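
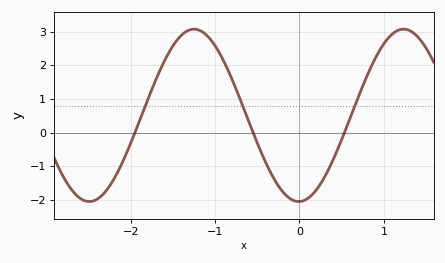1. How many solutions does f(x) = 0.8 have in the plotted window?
3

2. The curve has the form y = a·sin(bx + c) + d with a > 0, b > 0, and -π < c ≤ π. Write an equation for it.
y = 2.56sin(2.53x - 1.55) + 0.51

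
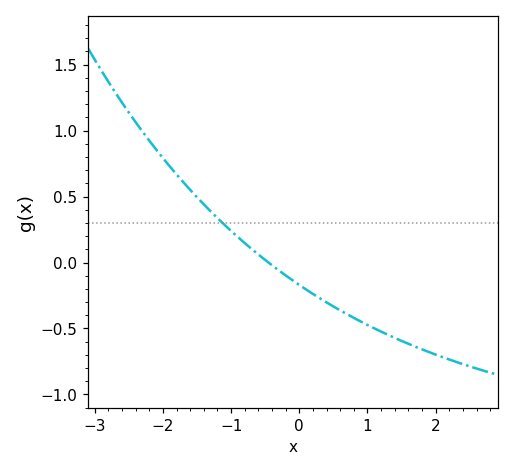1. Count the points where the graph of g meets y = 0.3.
1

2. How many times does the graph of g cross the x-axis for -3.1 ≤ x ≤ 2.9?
1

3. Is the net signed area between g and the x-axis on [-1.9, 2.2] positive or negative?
negative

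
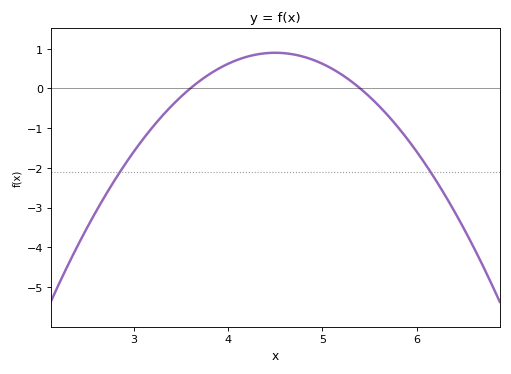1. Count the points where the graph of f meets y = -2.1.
2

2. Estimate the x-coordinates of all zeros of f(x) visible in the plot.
3.6, 5.4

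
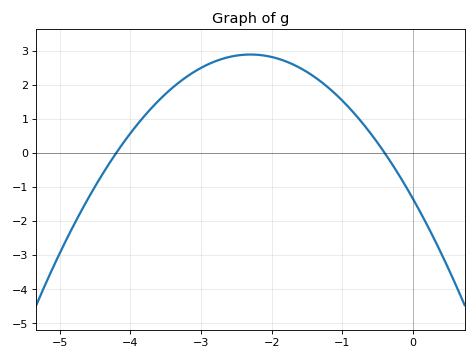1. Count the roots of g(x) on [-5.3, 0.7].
2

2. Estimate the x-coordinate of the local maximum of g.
-2.3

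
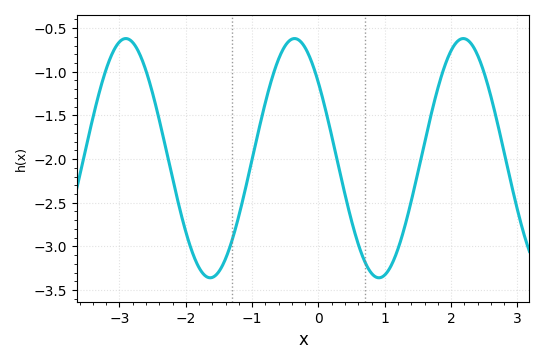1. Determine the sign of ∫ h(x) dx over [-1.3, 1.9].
negative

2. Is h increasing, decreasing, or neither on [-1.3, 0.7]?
neither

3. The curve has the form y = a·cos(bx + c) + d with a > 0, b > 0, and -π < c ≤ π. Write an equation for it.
y = 1.37cos(2.47x + 0.89) - 1.99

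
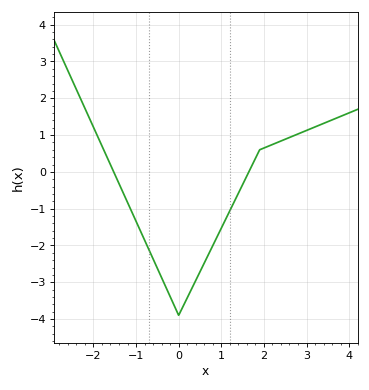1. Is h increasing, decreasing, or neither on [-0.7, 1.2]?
neither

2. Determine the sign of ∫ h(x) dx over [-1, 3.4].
negative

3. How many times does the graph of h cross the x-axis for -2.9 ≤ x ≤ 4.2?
2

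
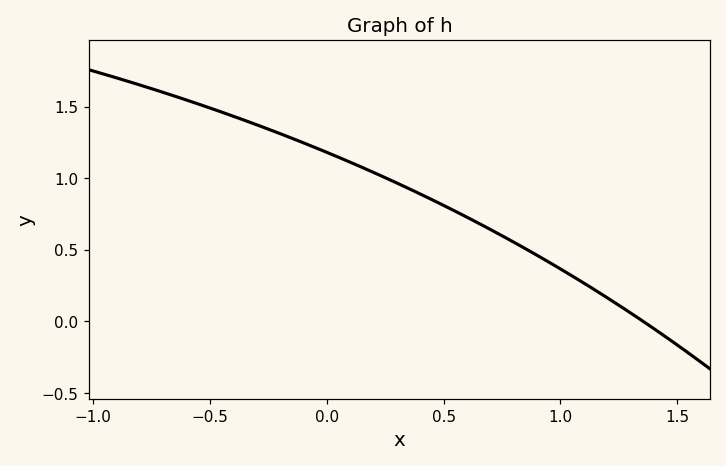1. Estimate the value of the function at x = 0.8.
0.553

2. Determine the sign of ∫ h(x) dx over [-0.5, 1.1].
positive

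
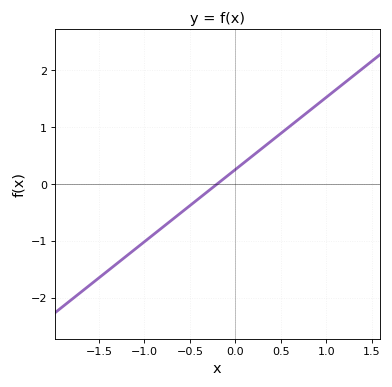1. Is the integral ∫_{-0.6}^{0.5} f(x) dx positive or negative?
positive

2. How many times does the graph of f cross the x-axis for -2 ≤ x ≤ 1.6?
1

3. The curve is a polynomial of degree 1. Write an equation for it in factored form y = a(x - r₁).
y = 1.27(x + 0.2)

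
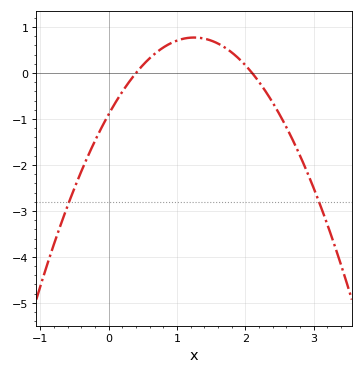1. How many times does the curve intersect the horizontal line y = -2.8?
2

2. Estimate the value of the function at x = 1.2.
0.77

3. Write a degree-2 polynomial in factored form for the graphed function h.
y = -1.07(x - 0.4)(x - 2.1)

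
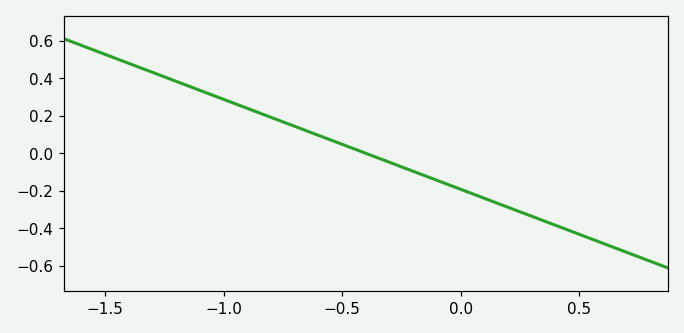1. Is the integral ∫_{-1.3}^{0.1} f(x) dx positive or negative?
positive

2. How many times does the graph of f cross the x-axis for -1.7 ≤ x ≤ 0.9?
1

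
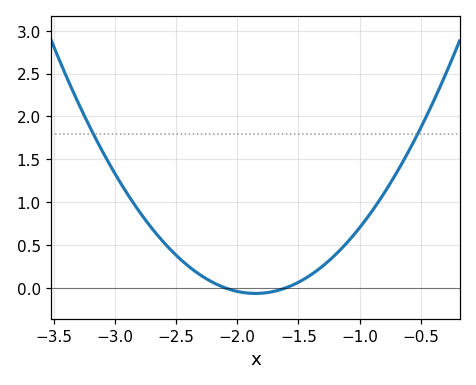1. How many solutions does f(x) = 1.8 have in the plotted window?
2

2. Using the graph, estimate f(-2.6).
0.55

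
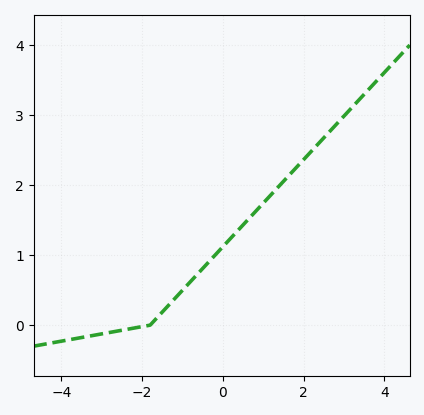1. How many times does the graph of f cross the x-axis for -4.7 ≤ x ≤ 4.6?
1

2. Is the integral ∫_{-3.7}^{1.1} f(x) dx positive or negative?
positive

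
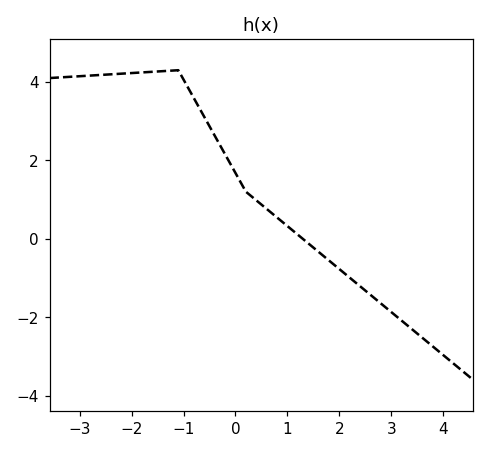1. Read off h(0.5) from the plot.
0.8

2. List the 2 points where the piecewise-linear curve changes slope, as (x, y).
(-1.1, 4.3); (0.2, 1.2)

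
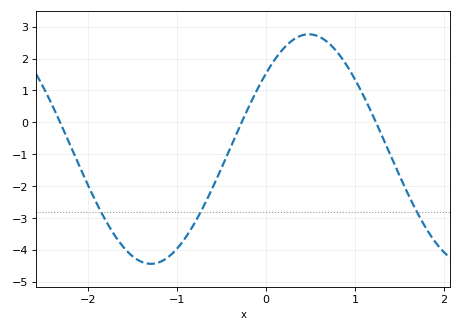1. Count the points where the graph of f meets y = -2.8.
3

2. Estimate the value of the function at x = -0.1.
1.02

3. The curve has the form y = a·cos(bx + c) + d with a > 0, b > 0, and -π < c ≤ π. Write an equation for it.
y = 3.6cos(1.77x - 0.852) - 0.84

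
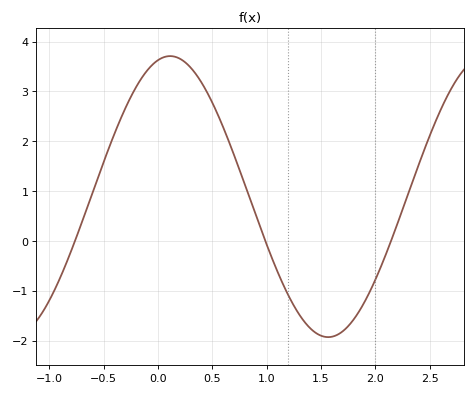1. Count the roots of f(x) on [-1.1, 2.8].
3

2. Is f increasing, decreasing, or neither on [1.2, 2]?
neither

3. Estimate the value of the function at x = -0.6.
0.986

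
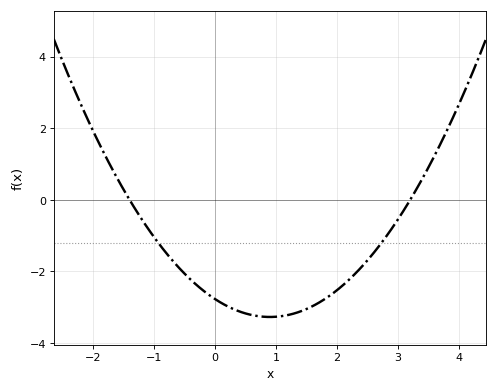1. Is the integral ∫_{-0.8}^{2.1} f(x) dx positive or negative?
negative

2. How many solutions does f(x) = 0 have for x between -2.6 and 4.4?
2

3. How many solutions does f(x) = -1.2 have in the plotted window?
2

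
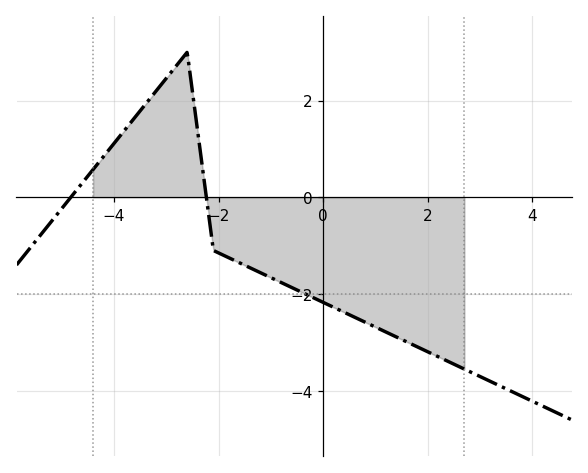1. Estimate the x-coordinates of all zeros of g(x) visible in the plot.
-4.83, -2.23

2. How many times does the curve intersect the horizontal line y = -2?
1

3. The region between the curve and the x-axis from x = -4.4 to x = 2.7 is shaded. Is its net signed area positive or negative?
negative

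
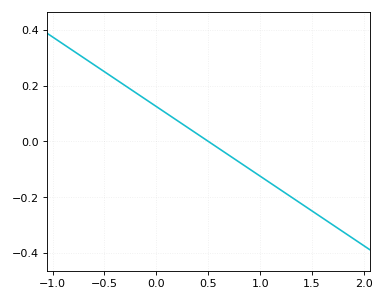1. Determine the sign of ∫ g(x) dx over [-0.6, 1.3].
positive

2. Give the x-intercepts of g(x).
0.5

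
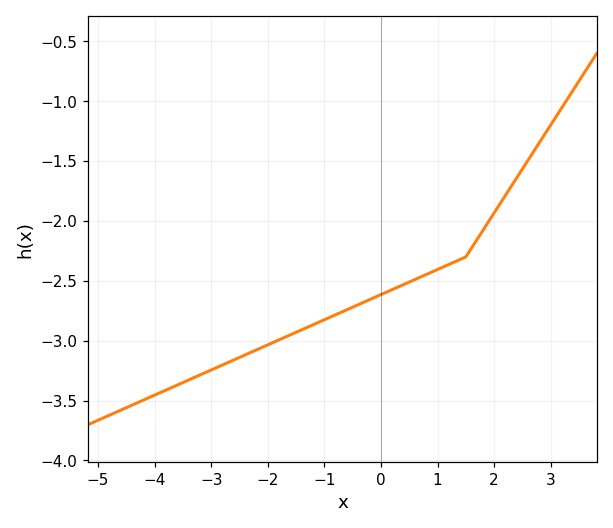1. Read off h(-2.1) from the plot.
-3.05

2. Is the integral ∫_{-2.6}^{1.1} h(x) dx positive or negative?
negative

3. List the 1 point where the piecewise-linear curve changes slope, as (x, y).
(1.5, -2.3)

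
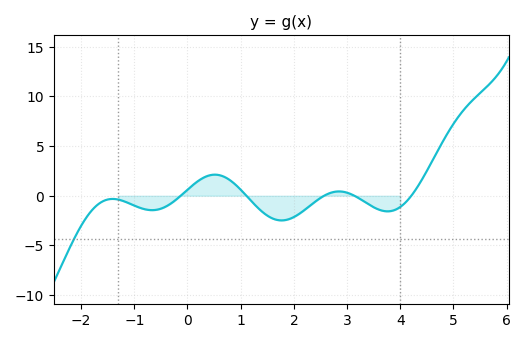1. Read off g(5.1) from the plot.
8.01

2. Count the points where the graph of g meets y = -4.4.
1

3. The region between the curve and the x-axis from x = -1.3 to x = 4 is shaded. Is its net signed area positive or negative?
negative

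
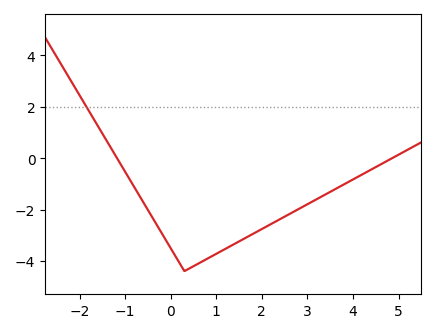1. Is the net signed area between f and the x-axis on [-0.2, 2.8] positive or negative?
negative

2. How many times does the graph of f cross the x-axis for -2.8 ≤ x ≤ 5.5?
2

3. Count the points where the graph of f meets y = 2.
1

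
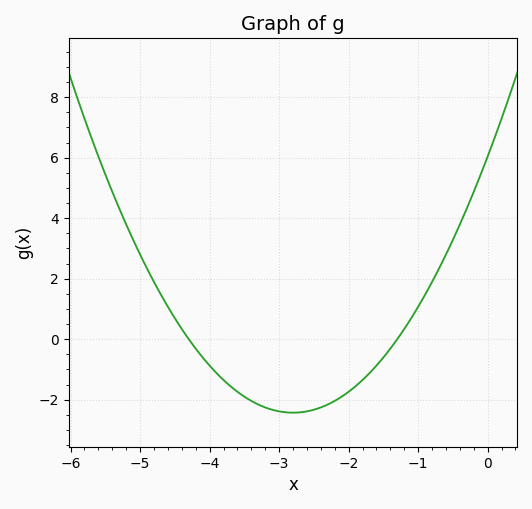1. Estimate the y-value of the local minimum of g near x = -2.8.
-2.4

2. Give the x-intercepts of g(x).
-4.3, -1.3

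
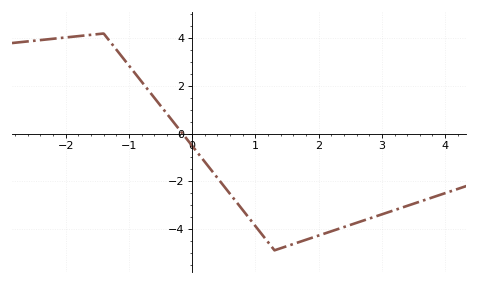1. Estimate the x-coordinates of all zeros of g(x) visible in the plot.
-0.154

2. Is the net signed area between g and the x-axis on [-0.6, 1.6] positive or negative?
negative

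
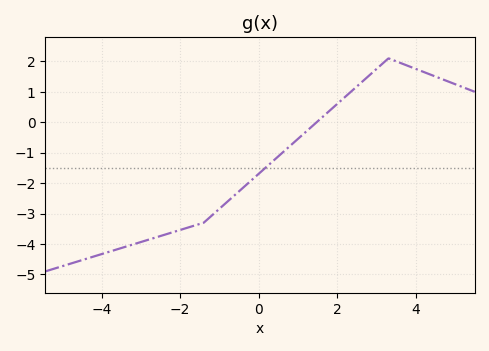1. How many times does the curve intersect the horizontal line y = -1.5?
1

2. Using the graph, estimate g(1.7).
0.3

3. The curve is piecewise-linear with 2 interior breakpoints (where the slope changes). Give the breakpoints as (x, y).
(-1.4, -3.3); (3.3, 2.1)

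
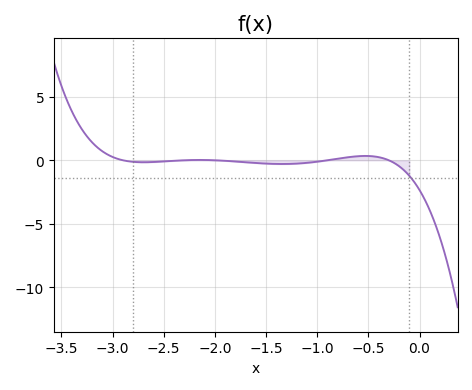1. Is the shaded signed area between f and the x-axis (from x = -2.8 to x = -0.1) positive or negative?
negative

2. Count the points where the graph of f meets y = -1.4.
1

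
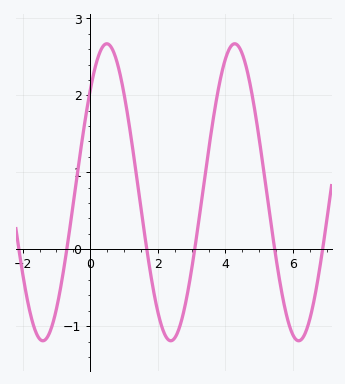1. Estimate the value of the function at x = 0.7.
2.6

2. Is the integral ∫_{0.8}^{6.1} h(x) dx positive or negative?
positive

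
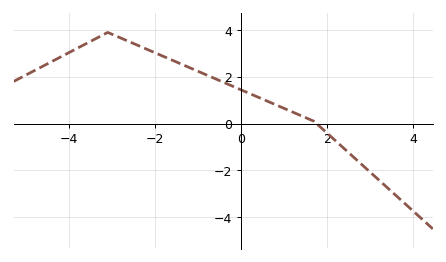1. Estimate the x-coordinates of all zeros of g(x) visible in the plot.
1.8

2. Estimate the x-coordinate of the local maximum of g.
-3.2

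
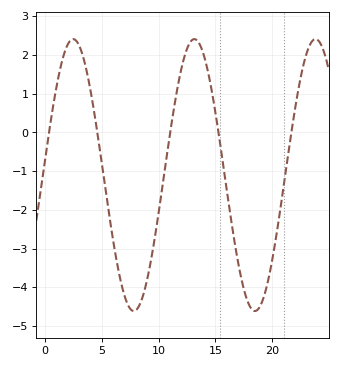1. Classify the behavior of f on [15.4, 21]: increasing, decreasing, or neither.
neither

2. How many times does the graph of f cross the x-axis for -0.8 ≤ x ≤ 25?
5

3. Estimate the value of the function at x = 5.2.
-1.2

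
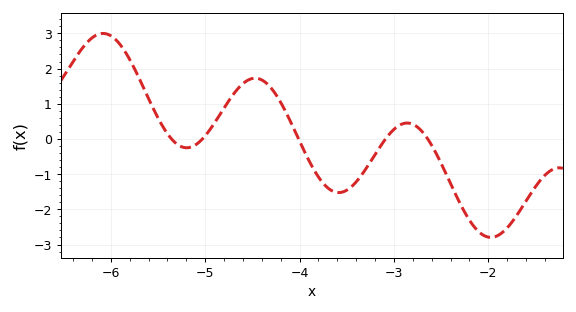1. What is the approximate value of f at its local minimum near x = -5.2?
-0.3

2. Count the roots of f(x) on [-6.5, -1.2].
5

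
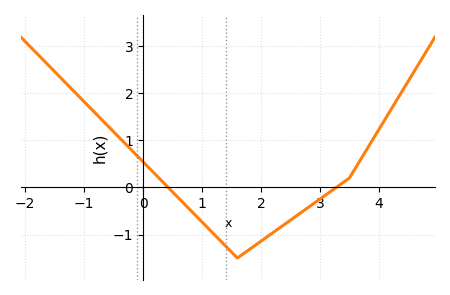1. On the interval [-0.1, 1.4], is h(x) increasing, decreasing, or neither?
decreasing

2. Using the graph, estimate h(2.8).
-0.4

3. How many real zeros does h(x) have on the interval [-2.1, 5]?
2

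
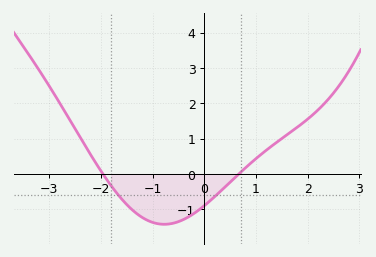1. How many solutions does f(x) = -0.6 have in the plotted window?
2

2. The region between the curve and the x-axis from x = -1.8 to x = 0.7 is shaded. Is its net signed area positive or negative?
negative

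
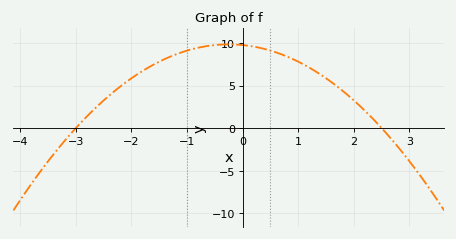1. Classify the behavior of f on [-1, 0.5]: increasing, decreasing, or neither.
neither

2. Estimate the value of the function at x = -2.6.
2.65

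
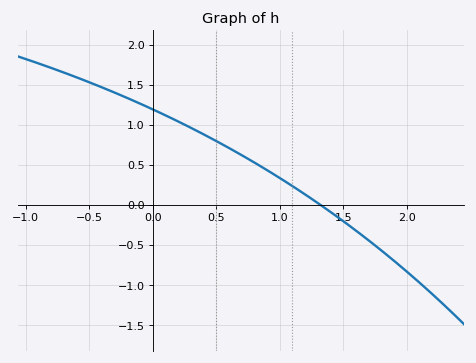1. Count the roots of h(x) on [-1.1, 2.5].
1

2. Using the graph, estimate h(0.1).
1.13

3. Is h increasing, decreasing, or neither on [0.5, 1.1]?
decreasing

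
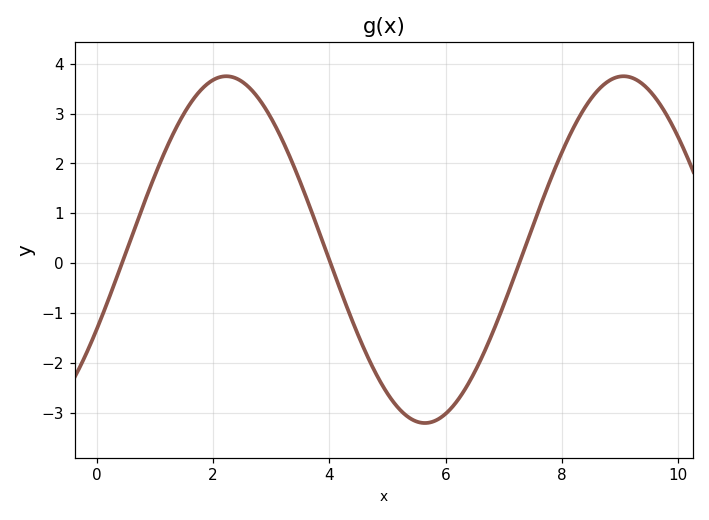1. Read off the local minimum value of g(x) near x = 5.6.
-3.21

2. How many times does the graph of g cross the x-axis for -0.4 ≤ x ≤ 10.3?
3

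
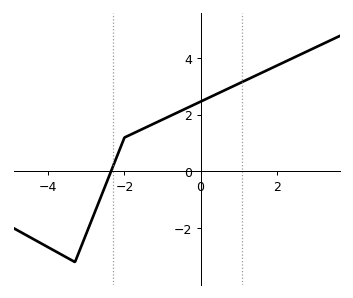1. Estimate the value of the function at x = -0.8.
1.96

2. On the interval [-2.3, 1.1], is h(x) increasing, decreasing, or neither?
increasing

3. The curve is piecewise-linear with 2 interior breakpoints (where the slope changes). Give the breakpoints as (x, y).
(-3.3, -3.2); (-2, 1.2)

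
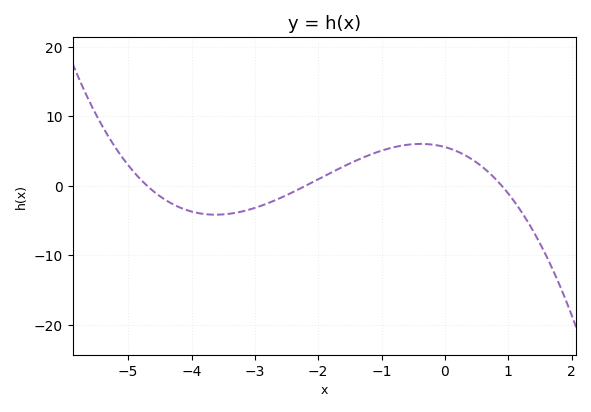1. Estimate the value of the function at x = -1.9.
1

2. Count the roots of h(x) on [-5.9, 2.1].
3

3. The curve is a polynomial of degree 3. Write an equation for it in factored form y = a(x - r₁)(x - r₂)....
y = -0.6(x + 4.7)(x + 2.2)(x - 0.9)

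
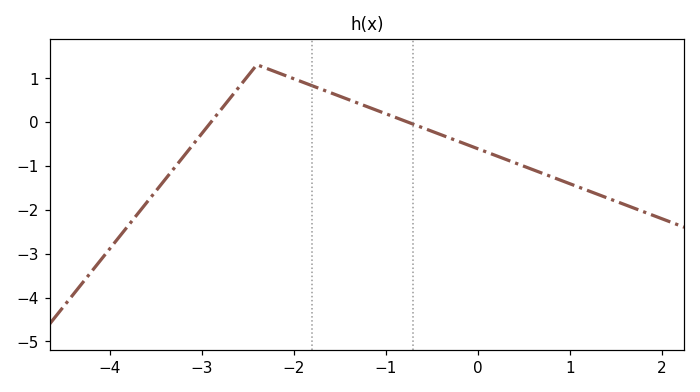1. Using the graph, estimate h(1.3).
-1.6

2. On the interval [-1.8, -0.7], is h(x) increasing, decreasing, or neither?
decreasing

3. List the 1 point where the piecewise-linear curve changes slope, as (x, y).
(-2.4, 1.3)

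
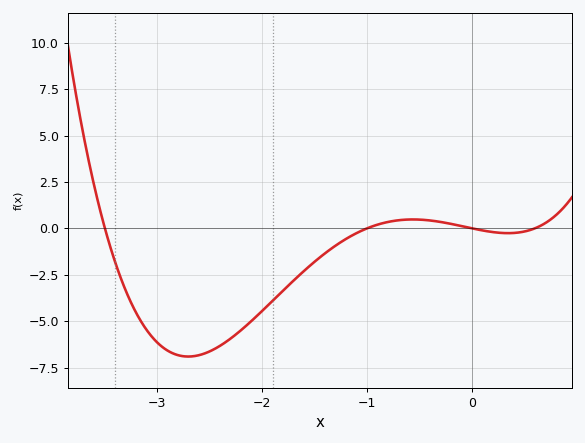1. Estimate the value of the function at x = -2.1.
-5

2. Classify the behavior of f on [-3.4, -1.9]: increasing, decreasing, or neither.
neither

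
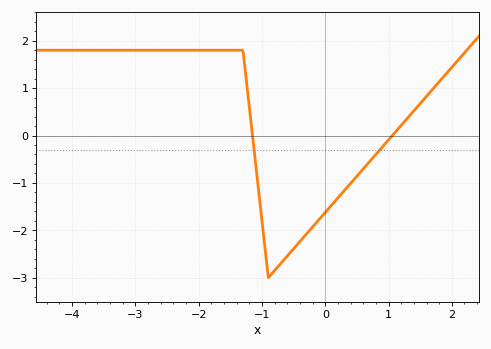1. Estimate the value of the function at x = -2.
1.8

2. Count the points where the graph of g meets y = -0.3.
2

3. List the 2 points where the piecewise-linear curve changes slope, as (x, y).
(-1.3, 1.8); (-0.9, -3)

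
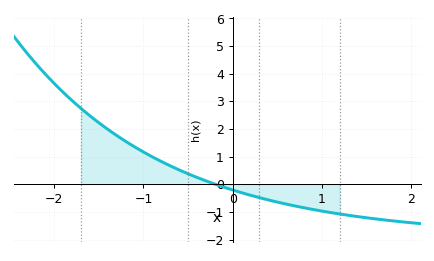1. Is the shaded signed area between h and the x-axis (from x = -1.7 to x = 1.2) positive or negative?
positive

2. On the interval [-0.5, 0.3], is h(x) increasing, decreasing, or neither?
decreasing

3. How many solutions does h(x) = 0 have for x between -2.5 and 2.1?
1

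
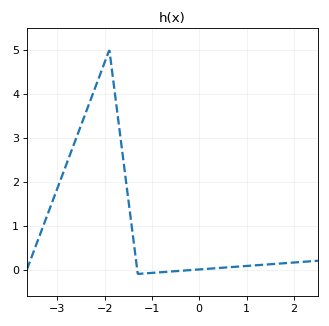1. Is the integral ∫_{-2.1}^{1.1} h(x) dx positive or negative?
positive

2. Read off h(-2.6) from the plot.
3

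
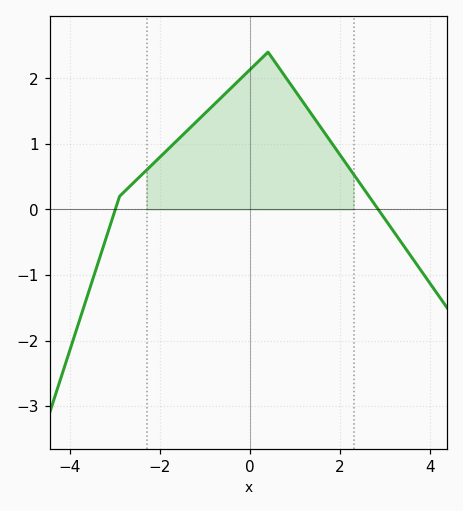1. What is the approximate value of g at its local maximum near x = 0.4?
2.4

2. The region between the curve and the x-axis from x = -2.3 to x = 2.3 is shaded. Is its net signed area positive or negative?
positive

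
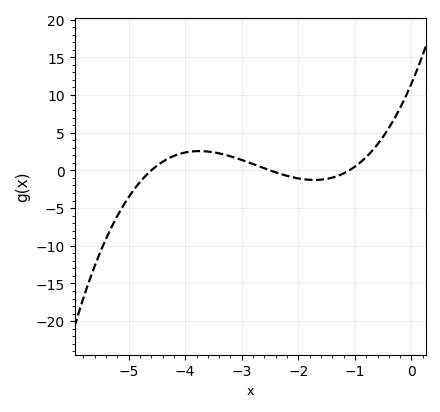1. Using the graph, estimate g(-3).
1.38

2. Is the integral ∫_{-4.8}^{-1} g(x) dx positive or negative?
positive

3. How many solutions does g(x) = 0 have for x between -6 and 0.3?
3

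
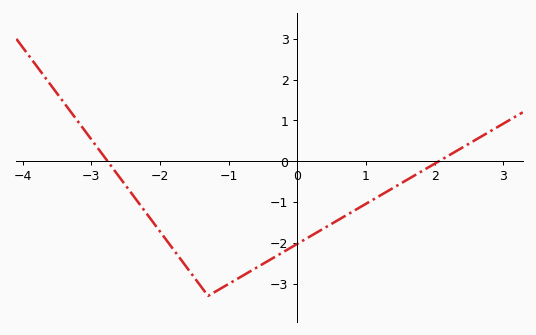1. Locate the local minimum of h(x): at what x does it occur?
-1.3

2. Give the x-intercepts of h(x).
-2.8, 2.1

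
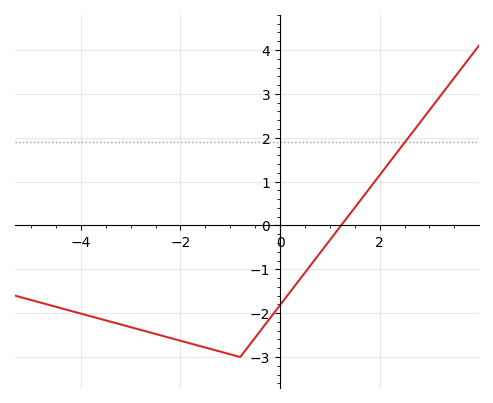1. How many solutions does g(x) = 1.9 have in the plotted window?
1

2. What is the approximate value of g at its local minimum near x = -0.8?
-3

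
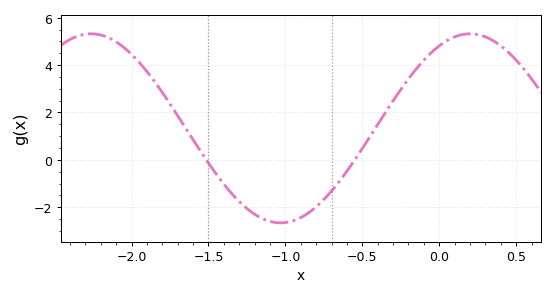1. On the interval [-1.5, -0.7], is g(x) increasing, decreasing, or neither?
neither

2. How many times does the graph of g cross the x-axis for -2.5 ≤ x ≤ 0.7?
2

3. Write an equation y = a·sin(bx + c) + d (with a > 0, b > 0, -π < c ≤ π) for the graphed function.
y = 3.99sin(2.5x + 1.1) + 1.33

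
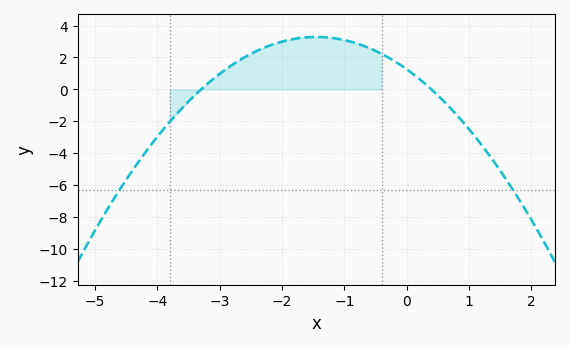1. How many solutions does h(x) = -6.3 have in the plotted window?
2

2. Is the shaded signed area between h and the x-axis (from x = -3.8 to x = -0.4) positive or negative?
positive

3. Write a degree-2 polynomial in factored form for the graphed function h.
y = -0.96(x + 3.3)(x - 0.4)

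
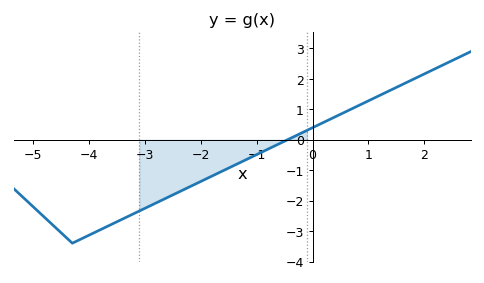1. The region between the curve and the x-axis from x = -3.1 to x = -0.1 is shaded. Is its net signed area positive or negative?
negative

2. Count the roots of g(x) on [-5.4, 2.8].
1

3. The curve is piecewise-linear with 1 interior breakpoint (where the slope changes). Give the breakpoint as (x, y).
(-4.3, -3.4)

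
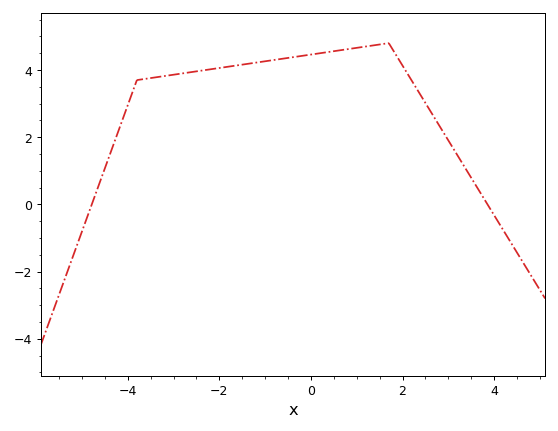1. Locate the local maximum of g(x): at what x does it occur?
1.6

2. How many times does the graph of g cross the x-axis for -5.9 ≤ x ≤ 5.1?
2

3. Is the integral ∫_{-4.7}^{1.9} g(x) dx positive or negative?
positive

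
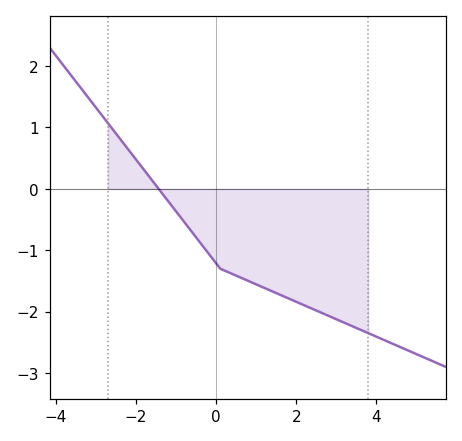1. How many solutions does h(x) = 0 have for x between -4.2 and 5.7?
1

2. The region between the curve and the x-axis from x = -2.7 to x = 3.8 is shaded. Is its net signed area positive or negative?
negative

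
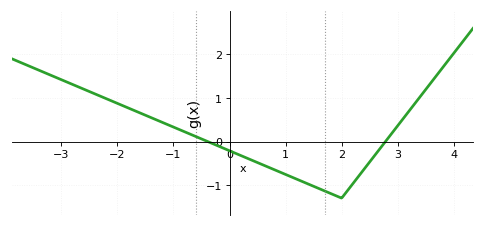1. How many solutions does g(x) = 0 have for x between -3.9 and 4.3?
2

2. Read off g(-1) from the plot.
0.333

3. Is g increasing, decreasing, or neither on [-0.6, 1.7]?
decreasing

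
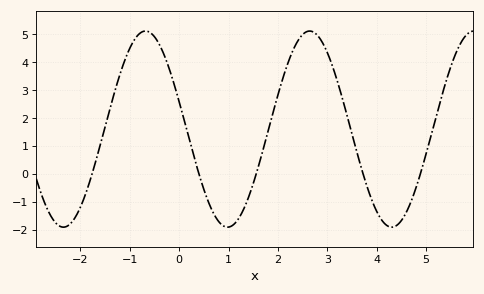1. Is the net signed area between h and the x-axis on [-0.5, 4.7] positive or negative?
positive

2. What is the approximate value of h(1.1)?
-1.8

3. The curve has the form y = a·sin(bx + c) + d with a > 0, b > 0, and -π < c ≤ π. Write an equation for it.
y = 3.51sin(1.9x + 2.9) + 1.6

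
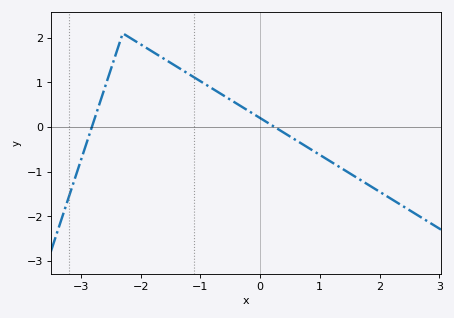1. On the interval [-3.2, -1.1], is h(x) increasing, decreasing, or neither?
neither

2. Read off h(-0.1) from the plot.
0.3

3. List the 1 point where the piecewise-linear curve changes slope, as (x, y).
(-2.3, 2.1)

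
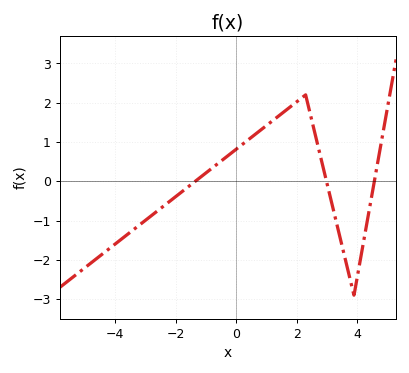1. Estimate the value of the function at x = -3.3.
-1.2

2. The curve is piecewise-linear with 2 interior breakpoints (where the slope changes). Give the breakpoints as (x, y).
(2.3, 2.2); (3.9, -2.9)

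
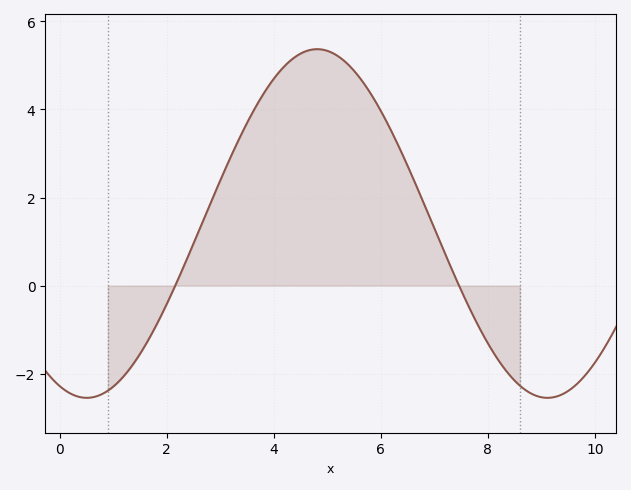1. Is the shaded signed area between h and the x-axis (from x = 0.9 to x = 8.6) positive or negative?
positive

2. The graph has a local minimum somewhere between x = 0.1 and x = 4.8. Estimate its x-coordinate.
0.6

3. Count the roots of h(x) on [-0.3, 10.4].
2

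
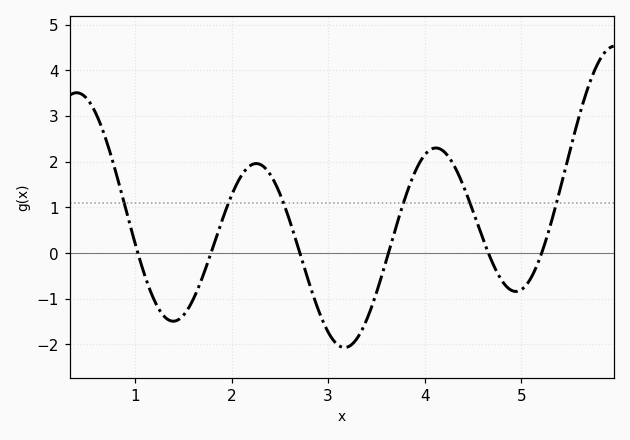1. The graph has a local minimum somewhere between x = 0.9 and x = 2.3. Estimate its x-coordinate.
1.4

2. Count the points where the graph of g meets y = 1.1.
6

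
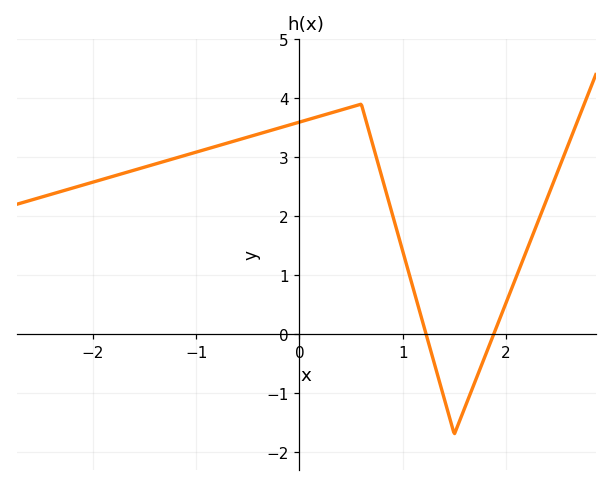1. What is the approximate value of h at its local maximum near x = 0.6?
3.9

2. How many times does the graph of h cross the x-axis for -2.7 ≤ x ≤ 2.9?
2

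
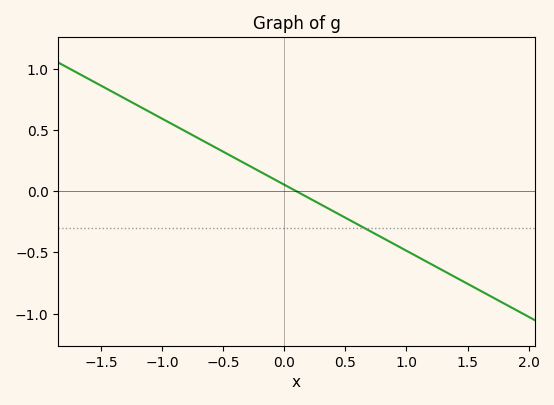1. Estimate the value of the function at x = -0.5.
0.3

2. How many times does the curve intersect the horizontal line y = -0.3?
1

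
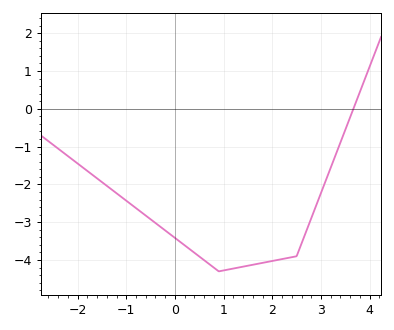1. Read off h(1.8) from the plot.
-4.1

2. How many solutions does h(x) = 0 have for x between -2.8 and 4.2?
1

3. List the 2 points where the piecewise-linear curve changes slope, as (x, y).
(0.9, -4.3); (2.5, -3.9)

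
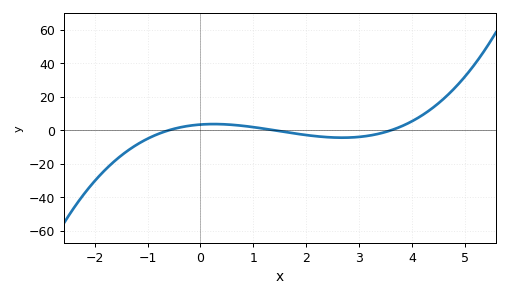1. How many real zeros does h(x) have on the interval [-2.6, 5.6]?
3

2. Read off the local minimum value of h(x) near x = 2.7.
-4.4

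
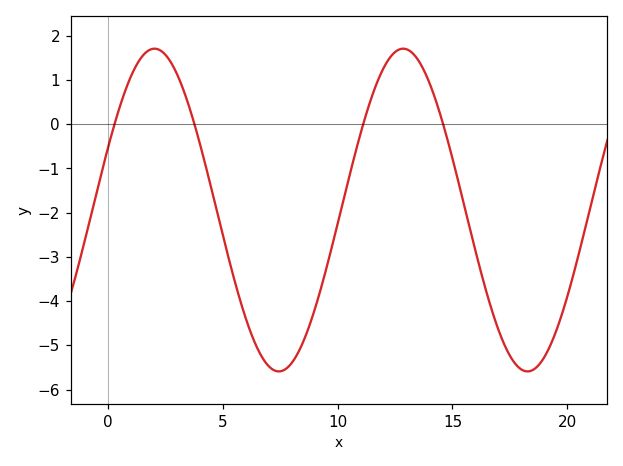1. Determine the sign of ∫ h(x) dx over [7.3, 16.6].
negative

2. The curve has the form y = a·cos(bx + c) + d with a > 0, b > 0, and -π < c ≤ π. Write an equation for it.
y = 3.65cos(0.58x - 1.17) - 1.94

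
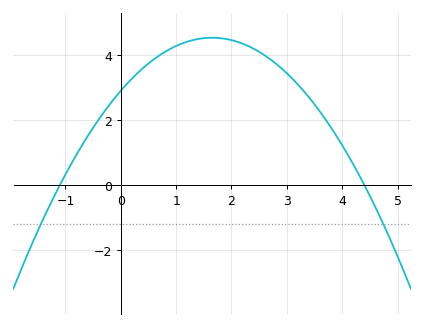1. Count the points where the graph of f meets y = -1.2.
2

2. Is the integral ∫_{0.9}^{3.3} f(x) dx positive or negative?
positive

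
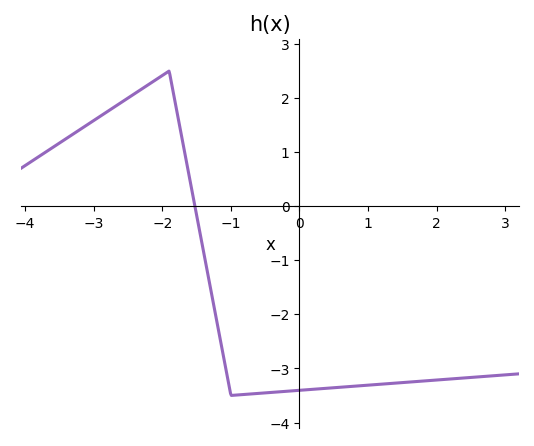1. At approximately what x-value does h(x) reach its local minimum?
-1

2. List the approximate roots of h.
-1.53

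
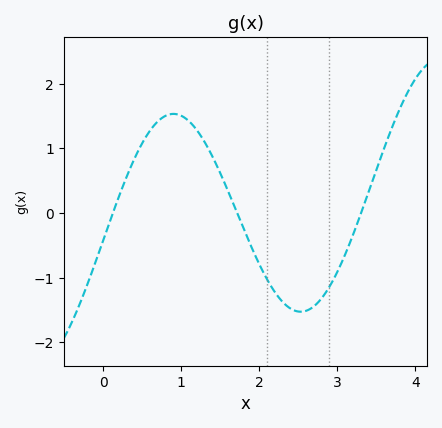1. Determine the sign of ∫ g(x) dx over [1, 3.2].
negative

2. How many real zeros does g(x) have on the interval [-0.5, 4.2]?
3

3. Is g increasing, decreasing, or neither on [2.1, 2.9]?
neither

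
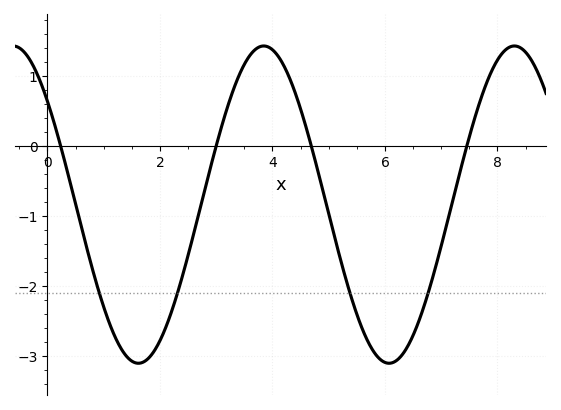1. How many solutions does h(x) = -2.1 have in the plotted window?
4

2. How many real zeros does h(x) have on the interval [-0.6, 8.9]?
4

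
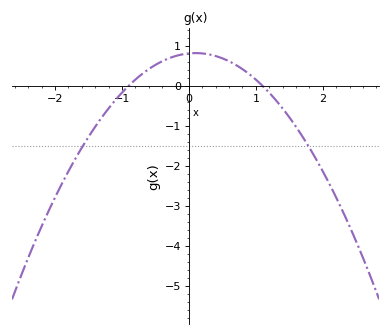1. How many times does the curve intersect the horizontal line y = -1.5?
2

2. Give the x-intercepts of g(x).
-0.9, 1.1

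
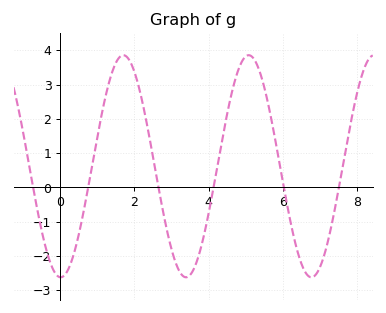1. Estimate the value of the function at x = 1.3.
3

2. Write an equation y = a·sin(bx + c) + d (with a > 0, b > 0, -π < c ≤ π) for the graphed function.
y = 3.24sin(1.86x - 1.59) + 0.62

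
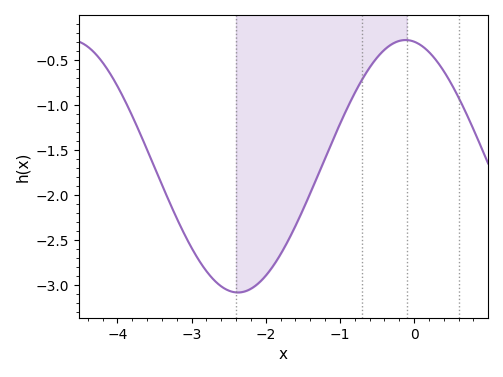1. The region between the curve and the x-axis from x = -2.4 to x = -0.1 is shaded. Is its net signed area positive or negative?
negative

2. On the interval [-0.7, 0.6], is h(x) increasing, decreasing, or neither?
neither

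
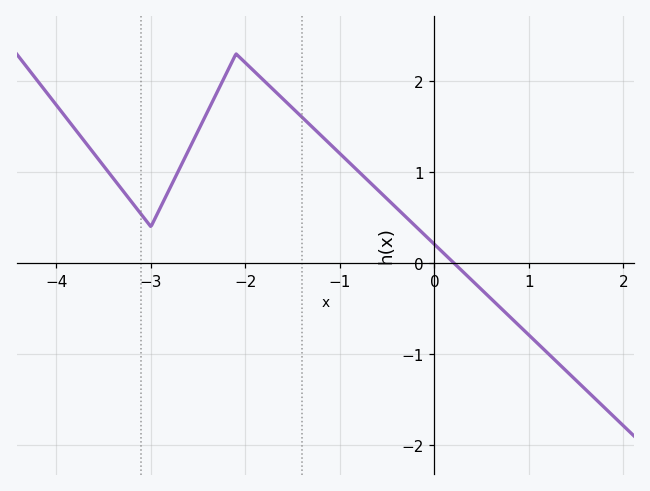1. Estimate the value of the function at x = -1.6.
1.8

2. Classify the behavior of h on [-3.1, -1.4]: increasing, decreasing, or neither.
neither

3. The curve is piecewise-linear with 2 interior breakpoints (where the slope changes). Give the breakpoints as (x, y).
(-3, 0.4); (-2.1, 2.3)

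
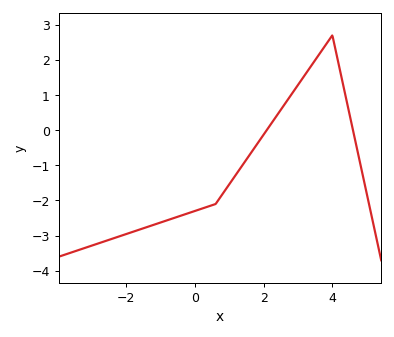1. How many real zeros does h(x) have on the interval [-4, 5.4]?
2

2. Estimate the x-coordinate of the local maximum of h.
4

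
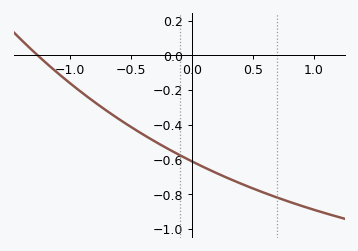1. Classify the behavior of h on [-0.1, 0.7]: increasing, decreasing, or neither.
decreasing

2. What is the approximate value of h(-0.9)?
-0.22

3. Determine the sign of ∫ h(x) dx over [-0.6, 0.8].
negative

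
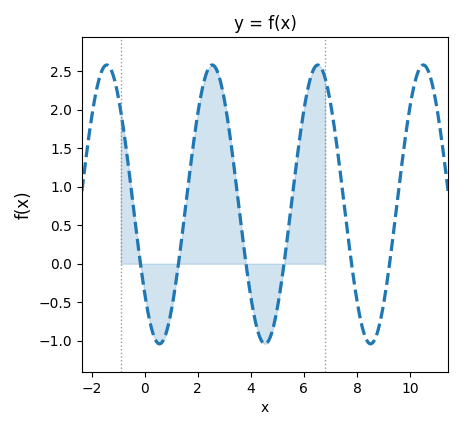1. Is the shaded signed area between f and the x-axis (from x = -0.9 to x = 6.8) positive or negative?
positive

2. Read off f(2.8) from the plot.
2.45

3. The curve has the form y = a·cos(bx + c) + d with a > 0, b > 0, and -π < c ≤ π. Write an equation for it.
y = 1.81cos(1.6x + 2.3) + 0.77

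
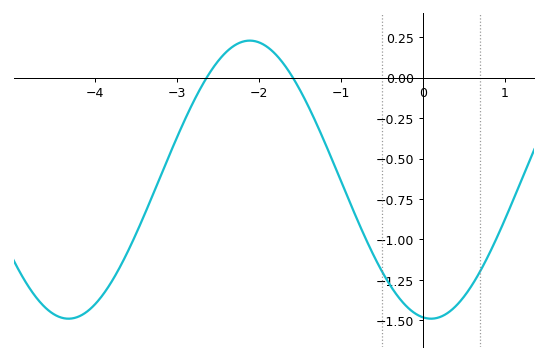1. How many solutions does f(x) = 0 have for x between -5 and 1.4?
2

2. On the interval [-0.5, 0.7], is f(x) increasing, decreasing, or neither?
neither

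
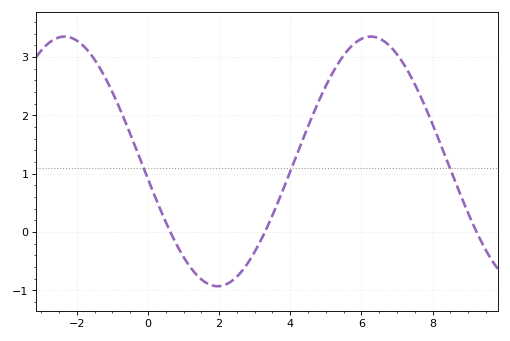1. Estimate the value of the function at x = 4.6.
2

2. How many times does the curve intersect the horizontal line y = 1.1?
3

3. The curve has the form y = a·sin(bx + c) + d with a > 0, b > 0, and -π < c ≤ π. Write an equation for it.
y = 2.14sin(0.73x - 3) + 1.21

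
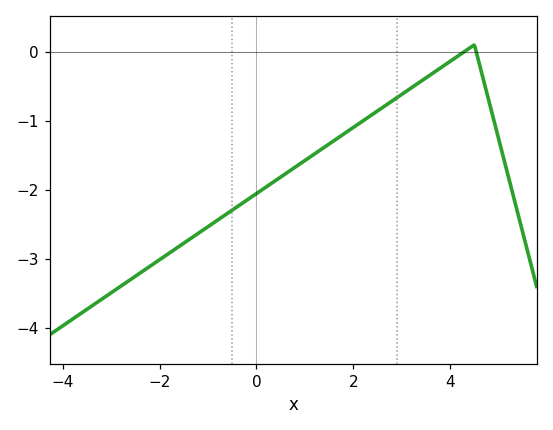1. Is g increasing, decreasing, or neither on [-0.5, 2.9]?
increasing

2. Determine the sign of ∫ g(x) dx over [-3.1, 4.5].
negative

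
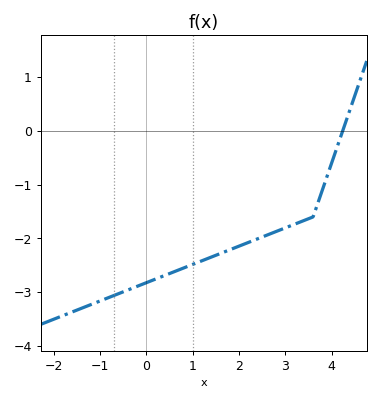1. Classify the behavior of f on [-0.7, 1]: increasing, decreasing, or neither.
increasing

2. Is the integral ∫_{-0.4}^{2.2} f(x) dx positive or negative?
negative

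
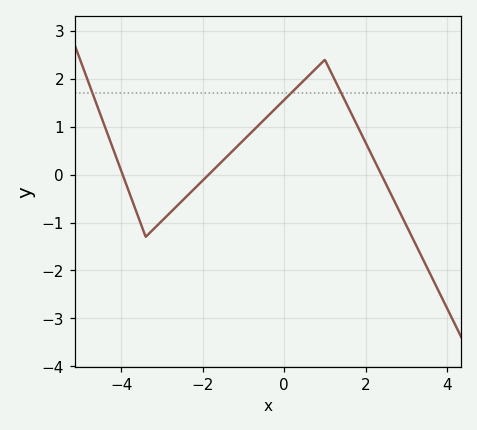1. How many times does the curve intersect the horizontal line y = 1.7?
3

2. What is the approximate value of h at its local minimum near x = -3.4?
-1.3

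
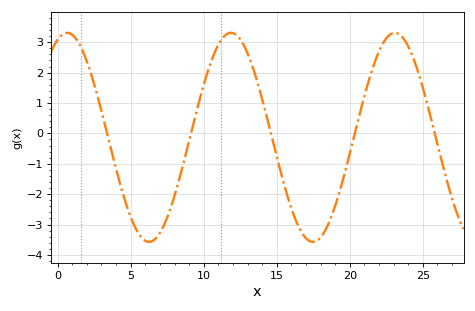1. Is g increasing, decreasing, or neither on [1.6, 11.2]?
neither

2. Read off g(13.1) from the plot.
2.52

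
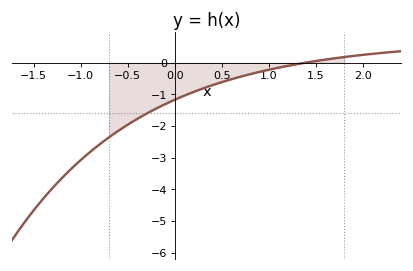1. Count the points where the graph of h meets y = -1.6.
1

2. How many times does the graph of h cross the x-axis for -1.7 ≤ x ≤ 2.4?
1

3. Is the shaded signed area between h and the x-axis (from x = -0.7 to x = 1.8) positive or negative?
negative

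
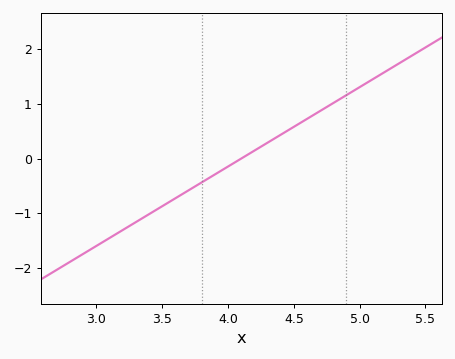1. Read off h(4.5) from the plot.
0.58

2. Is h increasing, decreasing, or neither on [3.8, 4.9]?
increasing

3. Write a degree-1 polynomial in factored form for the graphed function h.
y = 1.45(x - 4.1)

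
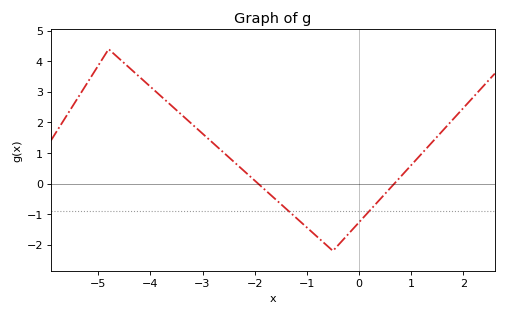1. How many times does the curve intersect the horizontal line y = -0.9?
2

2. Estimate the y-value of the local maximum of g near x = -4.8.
4.4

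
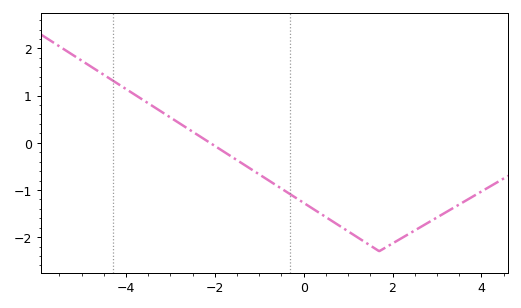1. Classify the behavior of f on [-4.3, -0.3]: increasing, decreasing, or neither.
decreasing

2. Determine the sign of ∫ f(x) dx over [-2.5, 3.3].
negative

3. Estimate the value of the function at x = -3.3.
0.7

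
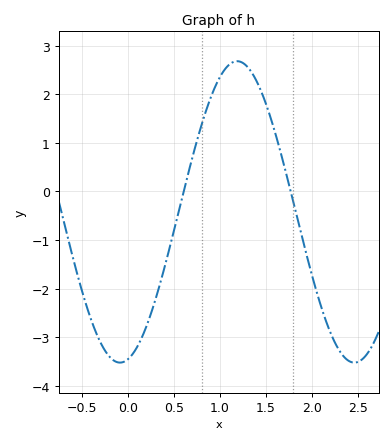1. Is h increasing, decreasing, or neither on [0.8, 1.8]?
neither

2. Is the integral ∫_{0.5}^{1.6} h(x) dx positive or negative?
positive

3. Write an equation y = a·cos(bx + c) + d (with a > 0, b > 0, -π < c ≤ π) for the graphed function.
y = 3.1cos(2.46x - 2.92) - 0.42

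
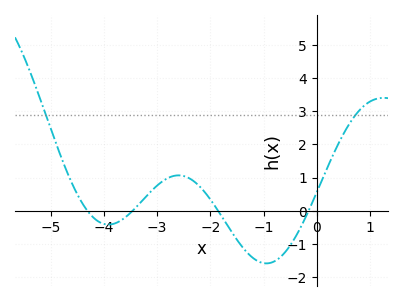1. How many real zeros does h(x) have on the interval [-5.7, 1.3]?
4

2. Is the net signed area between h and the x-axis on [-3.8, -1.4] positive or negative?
positive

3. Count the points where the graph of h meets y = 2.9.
2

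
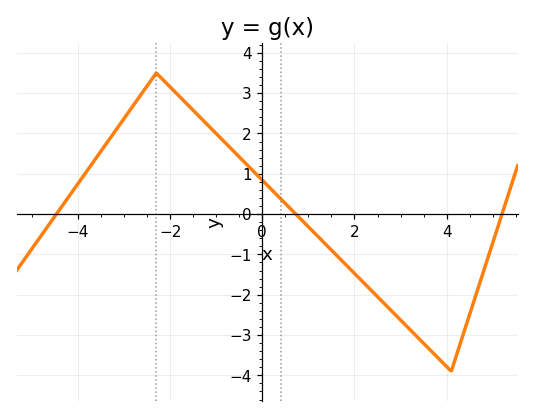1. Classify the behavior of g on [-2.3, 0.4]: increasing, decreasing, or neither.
decreasing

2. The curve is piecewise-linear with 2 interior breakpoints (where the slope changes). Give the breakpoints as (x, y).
(-2.3, 3.5); (4.1, -3.9)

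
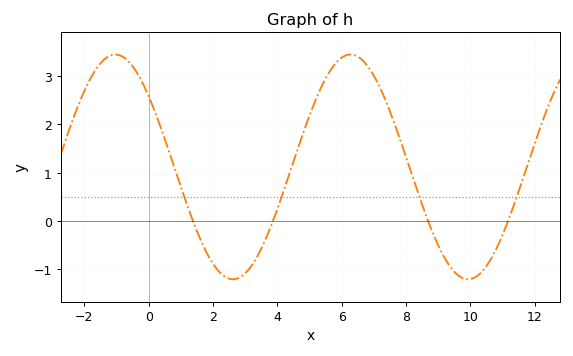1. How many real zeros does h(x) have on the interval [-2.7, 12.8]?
4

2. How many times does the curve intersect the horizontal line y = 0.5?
4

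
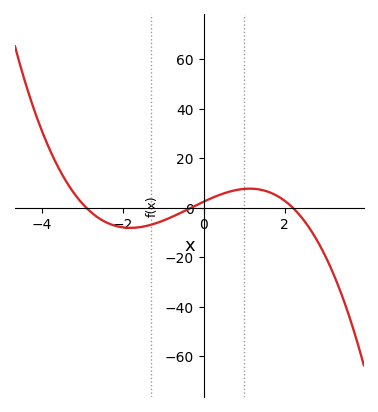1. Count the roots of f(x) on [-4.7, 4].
3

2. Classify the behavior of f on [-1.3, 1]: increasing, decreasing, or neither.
increasing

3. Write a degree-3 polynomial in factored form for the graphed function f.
y = -1.24(x + 2.9)(x + 0.3)(x - 2.2)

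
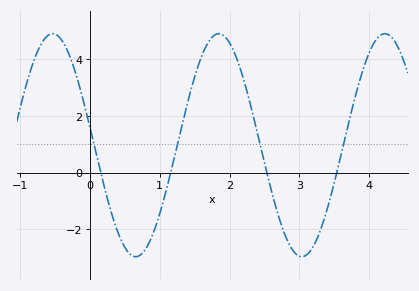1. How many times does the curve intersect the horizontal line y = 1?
4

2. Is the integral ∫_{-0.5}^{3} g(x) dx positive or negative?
positive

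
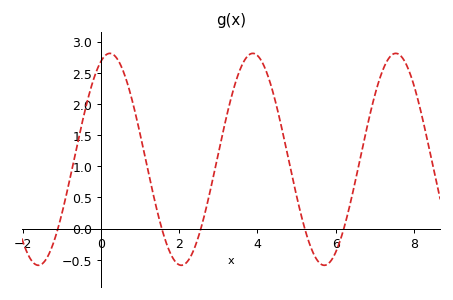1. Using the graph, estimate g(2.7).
0.35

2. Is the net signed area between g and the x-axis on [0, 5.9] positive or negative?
positive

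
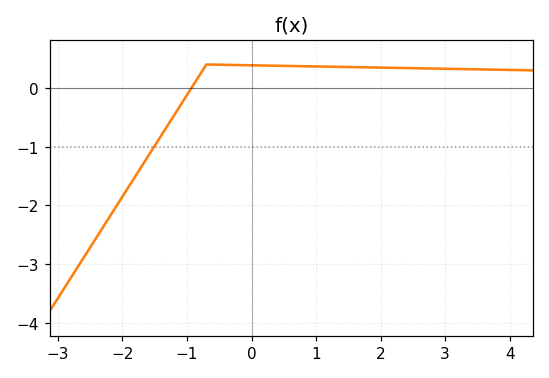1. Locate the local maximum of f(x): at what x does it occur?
-0.697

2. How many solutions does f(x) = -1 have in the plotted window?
1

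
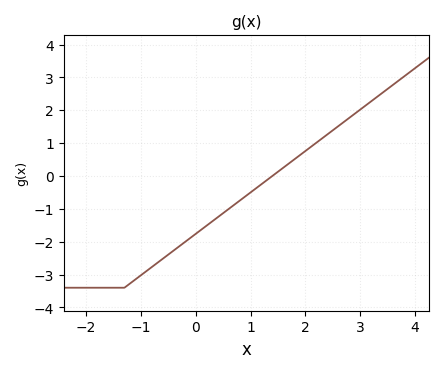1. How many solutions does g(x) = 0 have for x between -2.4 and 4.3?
1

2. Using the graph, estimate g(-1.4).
-3.4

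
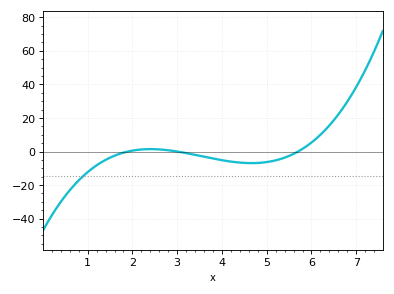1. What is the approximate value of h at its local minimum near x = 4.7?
-6.91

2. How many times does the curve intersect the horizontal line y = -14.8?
1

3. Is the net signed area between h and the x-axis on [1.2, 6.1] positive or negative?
negative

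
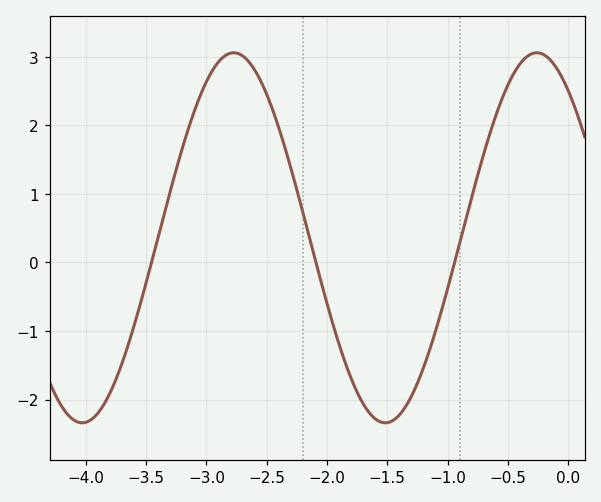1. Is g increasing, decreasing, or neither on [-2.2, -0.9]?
neither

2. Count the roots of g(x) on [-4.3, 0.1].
3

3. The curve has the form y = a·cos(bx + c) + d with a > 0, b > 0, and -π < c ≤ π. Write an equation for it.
y = 2.7cos(2.5x + 0.65) + 0.36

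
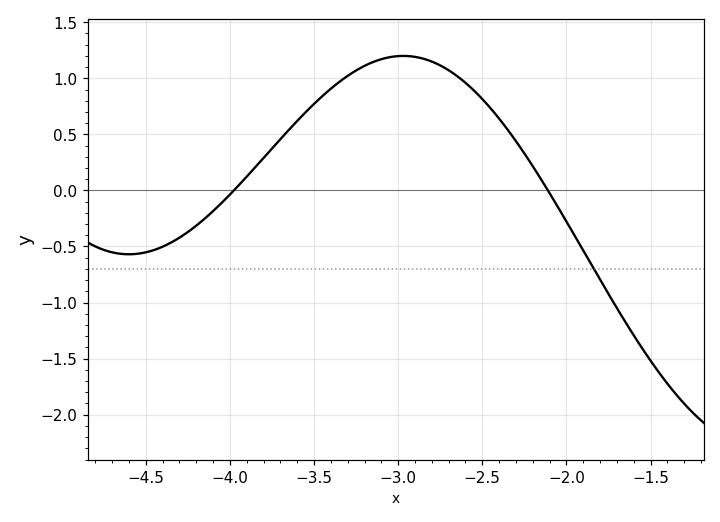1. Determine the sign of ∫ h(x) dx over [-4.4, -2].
positive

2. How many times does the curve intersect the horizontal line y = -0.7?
1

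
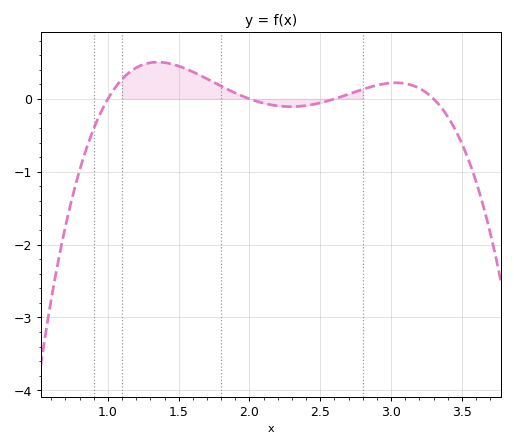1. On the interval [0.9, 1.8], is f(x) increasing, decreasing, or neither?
neither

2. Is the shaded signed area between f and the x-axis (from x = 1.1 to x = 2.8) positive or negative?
positive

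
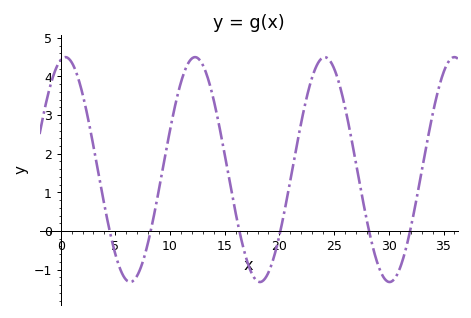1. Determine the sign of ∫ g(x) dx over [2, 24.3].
positive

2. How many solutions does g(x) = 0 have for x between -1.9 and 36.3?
6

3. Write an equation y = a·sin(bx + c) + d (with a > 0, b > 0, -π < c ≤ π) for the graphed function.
y = 2.91sin(0.53x + 1.34) + 1.59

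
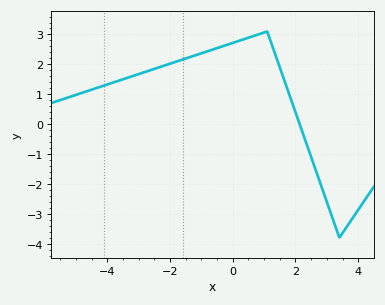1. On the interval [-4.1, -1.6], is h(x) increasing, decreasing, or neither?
increasing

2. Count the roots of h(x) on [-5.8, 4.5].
1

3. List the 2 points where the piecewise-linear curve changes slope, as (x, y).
(1.1, 3.1); (3.4, -3.8)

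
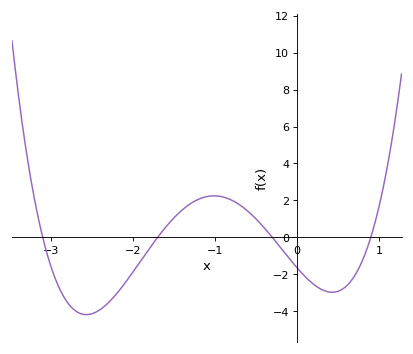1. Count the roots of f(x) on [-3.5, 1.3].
4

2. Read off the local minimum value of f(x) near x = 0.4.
-3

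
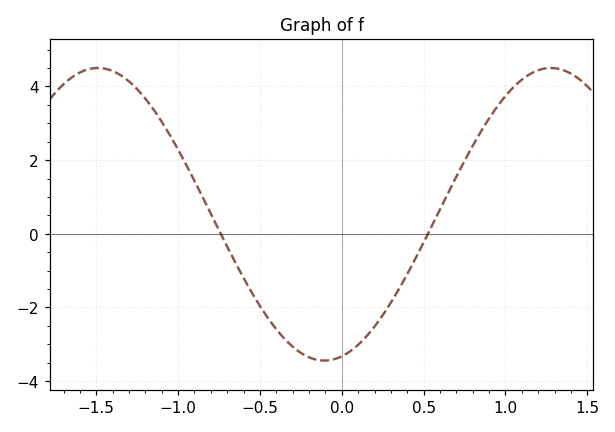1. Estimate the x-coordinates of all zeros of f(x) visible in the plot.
-0.739, 0.527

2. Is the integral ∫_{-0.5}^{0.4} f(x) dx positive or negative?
negative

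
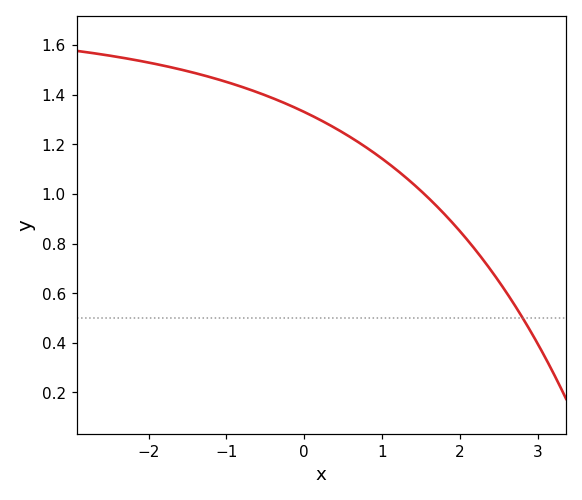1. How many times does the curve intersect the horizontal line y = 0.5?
1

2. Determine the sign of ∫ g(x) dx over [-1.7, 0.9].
positive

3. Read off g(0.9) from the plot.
1.16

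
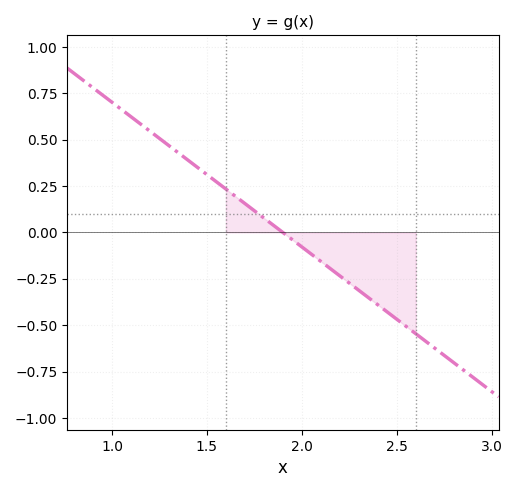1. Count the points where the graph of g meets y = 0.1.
1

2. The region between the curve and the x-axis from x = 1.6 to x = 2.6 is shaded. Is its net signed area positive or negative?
negative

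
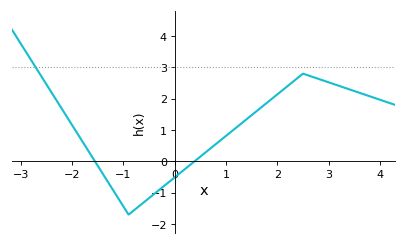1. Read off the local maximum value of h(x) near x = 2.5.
2.8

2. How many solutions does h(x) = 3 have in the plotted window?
1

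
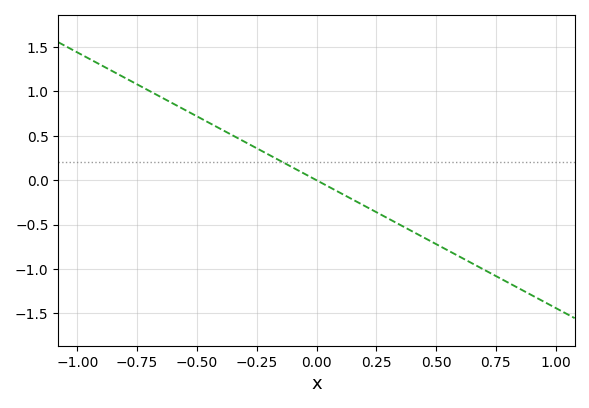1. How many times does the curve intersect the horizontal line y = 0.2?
1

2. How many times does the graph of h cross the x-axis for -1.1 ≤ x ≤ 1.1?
1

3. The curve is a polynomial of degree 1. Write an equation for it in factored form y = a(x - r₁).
y = -1.44(x - 0)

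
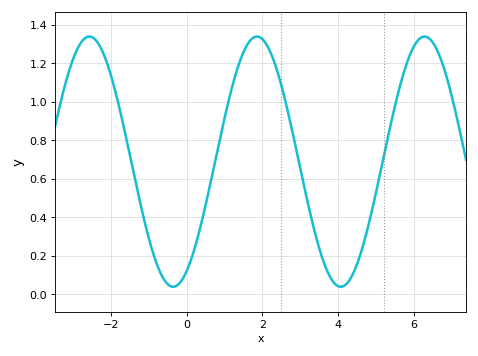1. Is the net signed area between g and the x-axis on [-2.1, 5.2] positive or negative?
positive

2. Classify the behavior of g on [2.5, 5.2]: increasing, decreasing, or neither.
neither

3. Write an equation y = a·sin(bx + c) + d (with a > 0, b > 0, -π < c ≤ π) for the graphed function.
y = 0.65sin(1.4x - 1.1) + 0.69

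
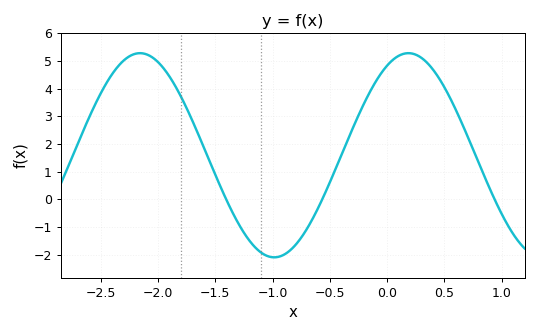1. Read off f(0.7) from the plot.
2.3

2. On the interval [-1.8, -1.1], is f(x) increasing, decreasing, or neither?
decreasing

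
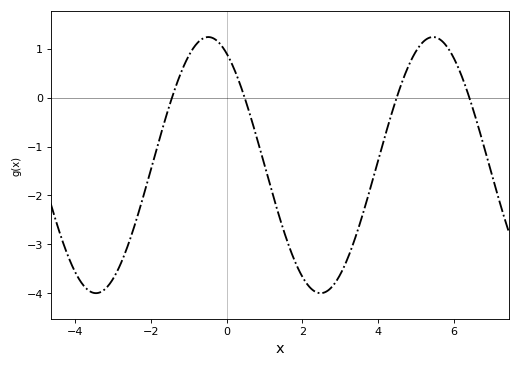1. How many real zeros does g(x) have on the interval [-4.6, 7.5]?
4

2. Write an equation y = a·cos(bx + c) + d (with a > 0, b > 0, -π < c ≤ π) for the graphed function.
y = 2.62cos(1.06x + 0.512) - 1.38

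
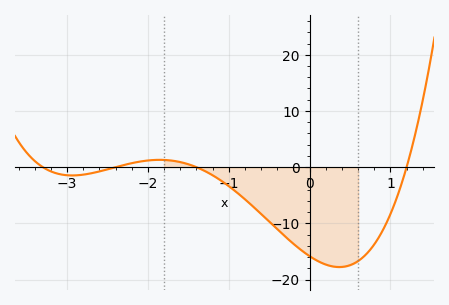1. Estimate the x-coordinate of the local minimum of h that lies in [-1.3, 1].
0.367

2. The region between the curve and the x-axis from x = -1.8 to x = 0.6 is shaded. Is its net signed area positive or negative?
negative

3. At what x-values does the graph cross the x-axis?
-3.3, -2.4, -1.4, 1.2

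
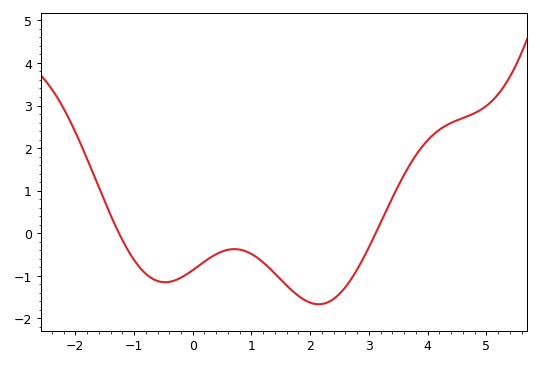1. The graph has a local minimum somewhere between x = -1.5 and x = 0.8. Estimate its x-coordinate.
-0.4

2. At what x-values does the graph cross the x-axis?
-1.2, 3.2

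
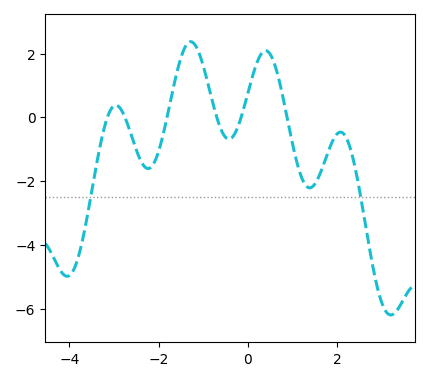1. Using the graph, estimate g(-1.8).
0.08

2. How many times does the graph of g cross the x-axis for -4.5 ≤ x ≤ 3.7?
6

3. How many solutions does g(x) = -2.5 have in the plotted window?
2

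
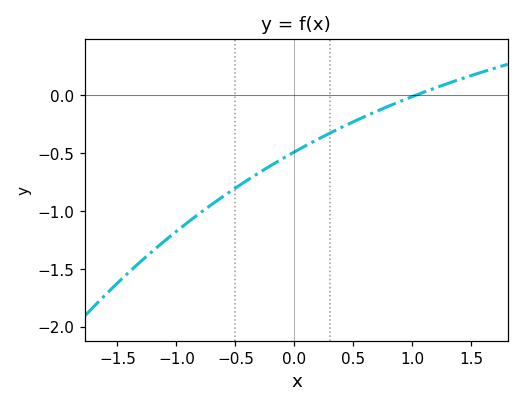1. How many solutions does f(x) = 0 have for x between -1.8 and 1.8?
1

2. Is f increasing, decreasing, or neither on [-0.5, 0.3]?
increasing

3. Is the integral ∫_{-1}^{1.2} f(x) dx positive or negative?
negative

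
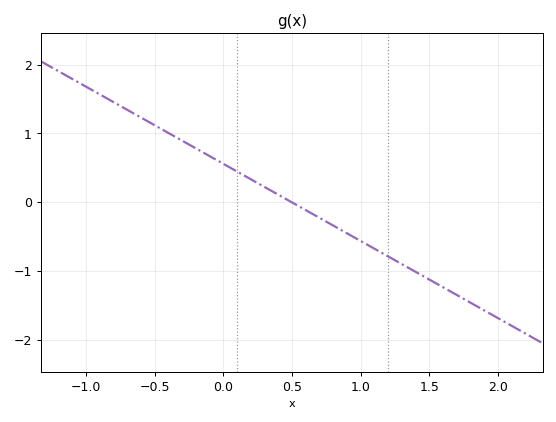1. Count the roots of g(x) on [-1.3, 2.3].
1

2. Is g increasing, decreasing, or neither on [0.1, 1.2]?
decreasing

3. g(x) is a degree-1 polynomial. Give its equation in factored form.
y = -1.12(x - 0.5)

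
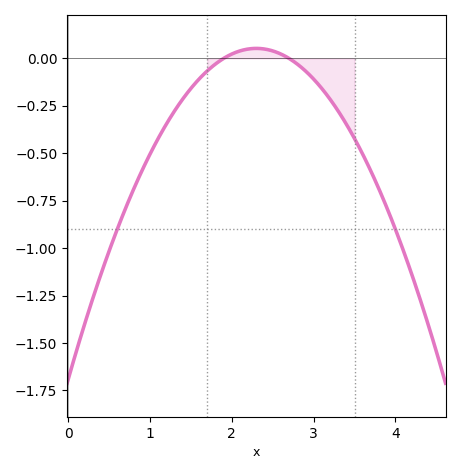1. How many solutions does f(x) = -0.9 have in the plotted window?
2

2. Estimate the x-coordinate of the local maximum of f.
2.3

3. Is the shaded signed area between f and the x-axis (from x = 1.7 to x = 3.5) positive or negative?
negative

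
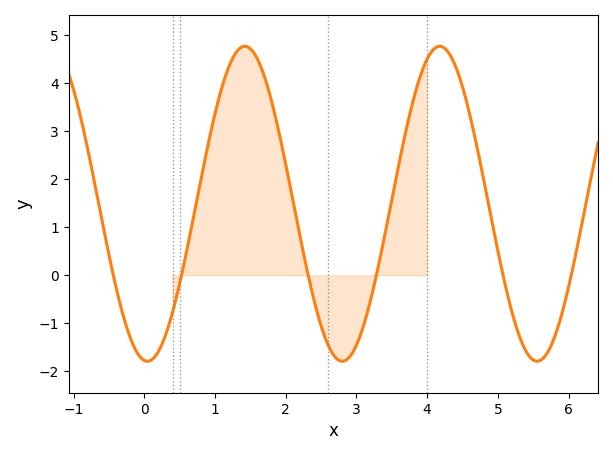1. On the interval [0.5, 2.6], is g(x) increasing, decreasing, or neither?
neither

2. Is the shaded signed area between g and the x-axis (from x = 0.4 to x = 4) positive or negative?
positive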